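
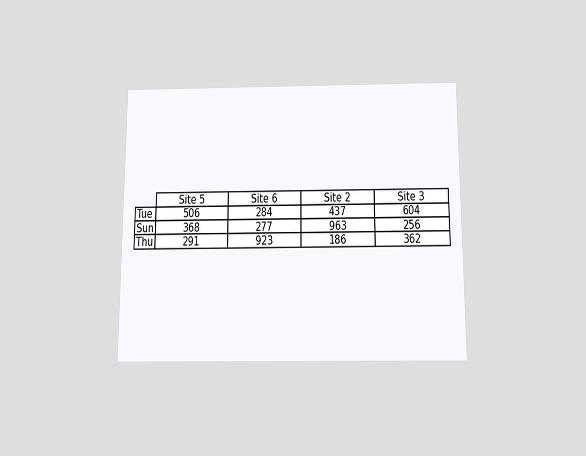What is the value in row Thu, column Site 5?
291

The chart is viewed slightly from below. The (Thu, Site 5) cell reads 291.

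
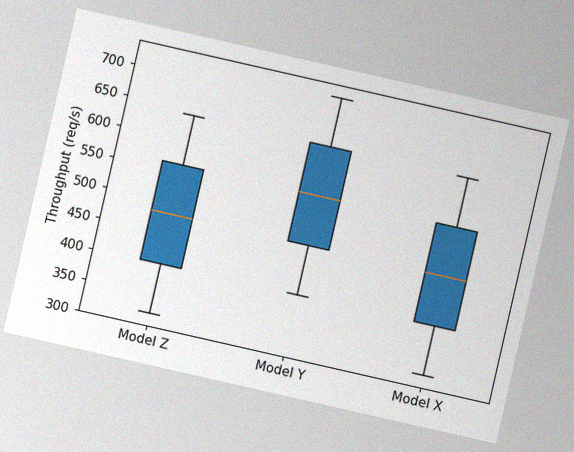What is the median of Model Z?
480req/s

The chart is tilted about 13° clockwise, with some photo noise. The median line in the Model Z box sits at 480req/s.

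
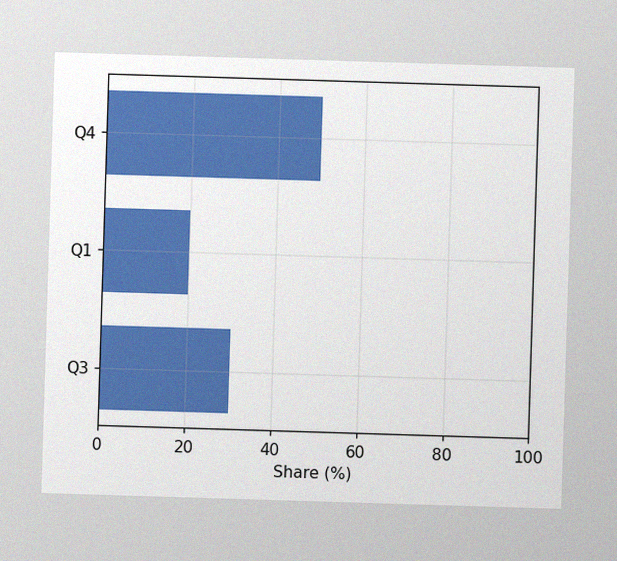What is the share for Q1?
20%

The image has some photo noise and uneven lighting. Reading along the chart's x-axis, the Q1 bar reaches 20%.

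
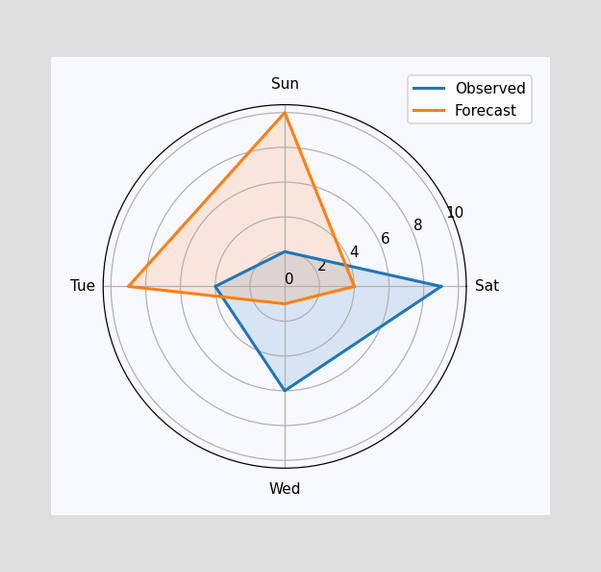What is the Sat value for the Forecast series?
4

On the Sat axis, Forecast reaches 4.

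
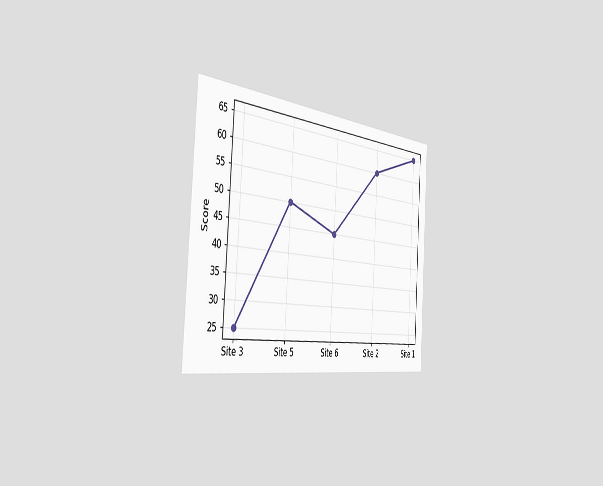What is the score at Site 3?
25

The chart is tilted about 4° clockwise and viewed slightly from the left. At Site 3, the line is at 25.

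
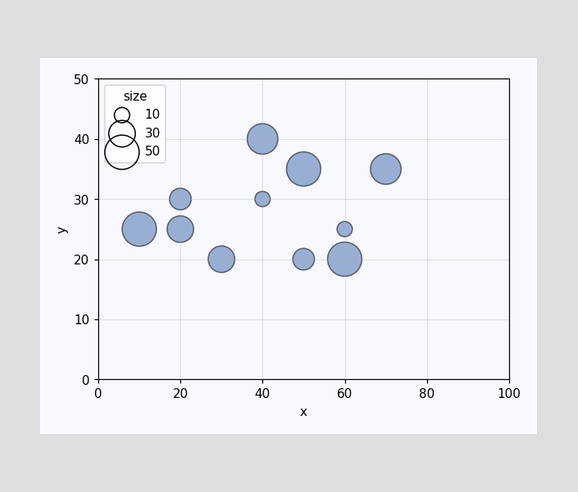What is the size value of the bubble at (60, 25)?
Matching the bubble at (60, 25) against the size legend gives 10.

10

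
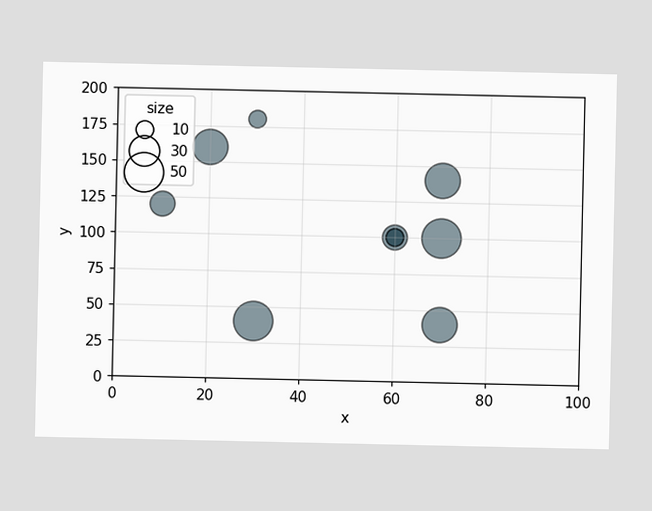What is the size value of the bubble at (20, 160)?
40

Matching the bubble at (20, 160) against the size legend gives 40.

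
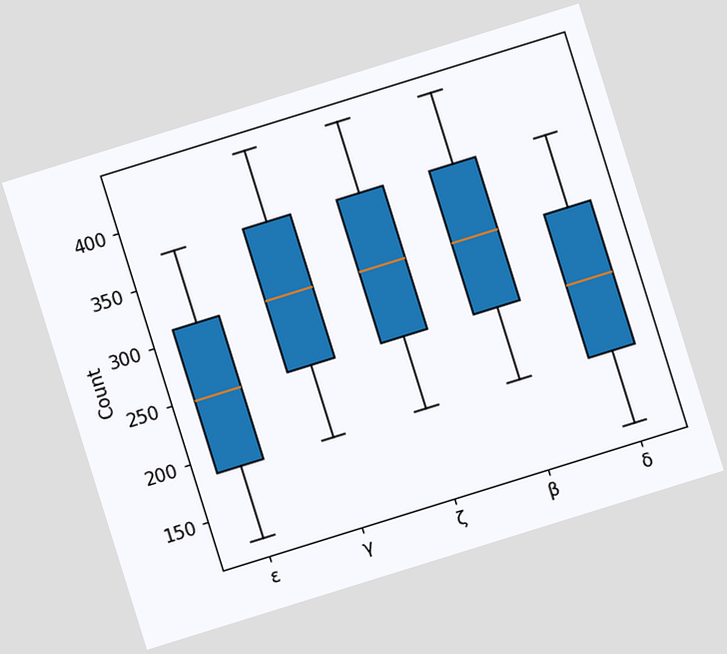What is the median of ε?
248

The chart is tilted about 17° counter-clockwise. The median line in the ε box sits at 248.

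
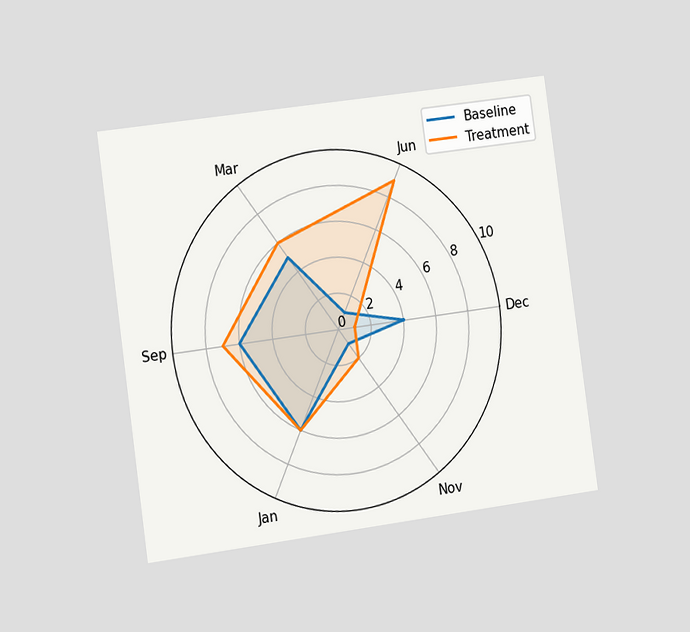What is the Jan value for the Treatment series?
The chart is tilted about 8° counter-clockwise and viewed slightly from the left. On the Jan axis, Treatment reaches 6.

6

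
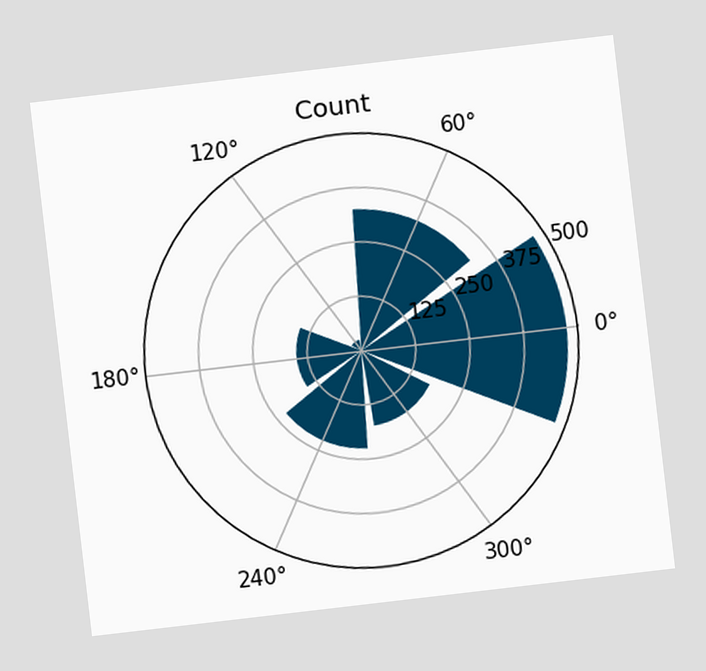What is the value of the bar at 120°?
25

The chart is tilted about 7° counter-clockwise. The bar at 120° reaches 25 on the radial axis.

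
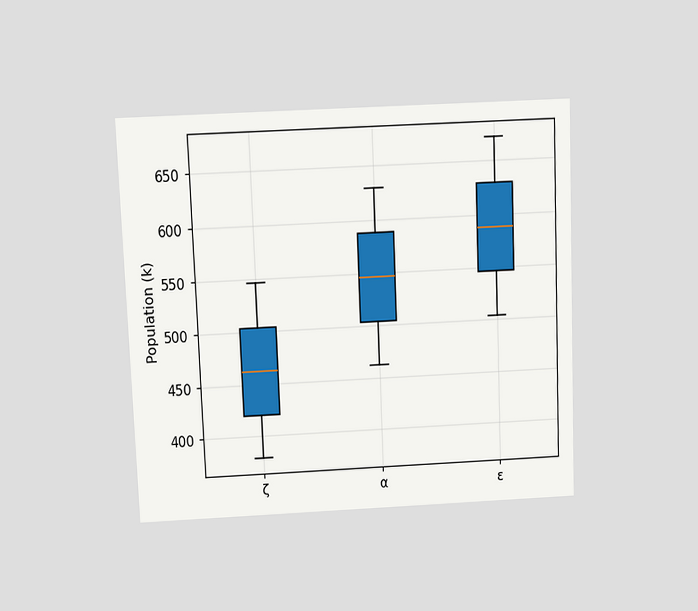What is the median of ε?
588k

The chart is tilted about 2° counter-clockwise and viewed slightly from above. The median line in the ε box sits at 588k.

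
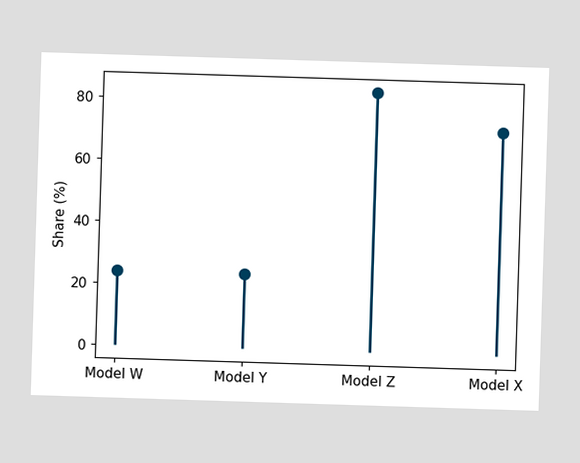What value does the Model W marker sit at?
The Model W marker sits at 24%.

24%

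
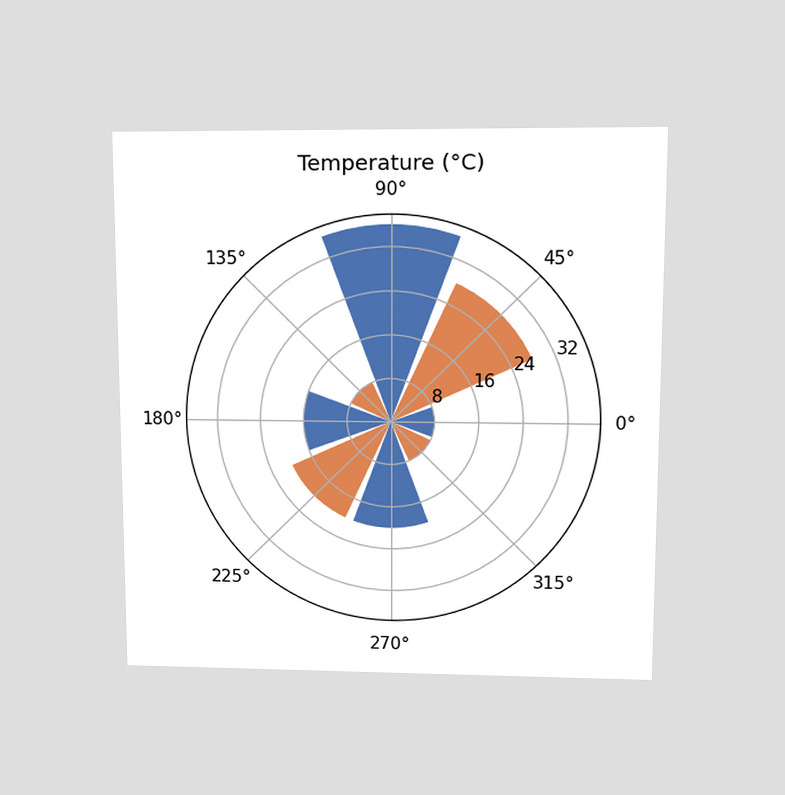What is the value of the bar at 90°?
The chart is viewed at a slight angle. The bar at 90° reaches 36°C on the radial axis.

36°C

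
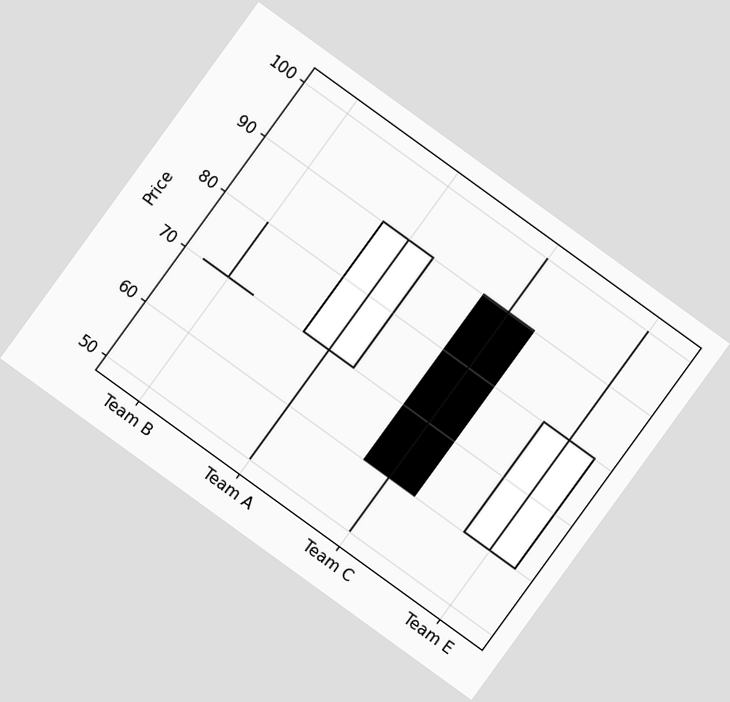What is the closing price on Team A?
The chart is tilted about 36° clockwise. The Team A candle closes at 90.

90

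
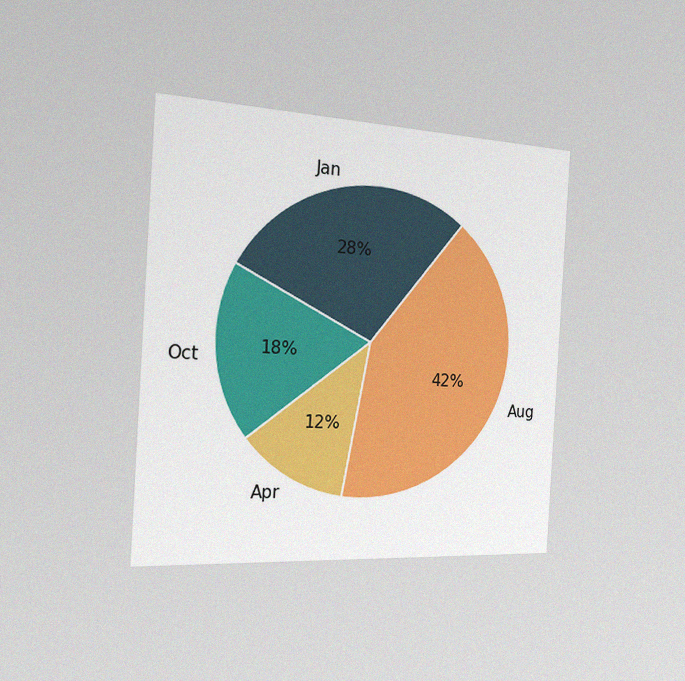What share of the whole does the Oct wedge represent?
The chart is tilted about 3° clockwise and viewed slightly from the left, with some photo noise. The Oct slice takes up 18% of the pie.

18%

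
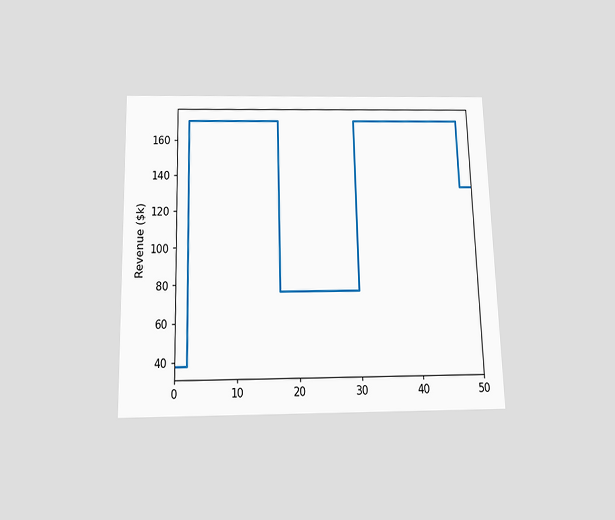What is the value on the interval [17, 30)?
The chart is viewed slightly from below. On [17, 30) the step sits at $76k.

$76k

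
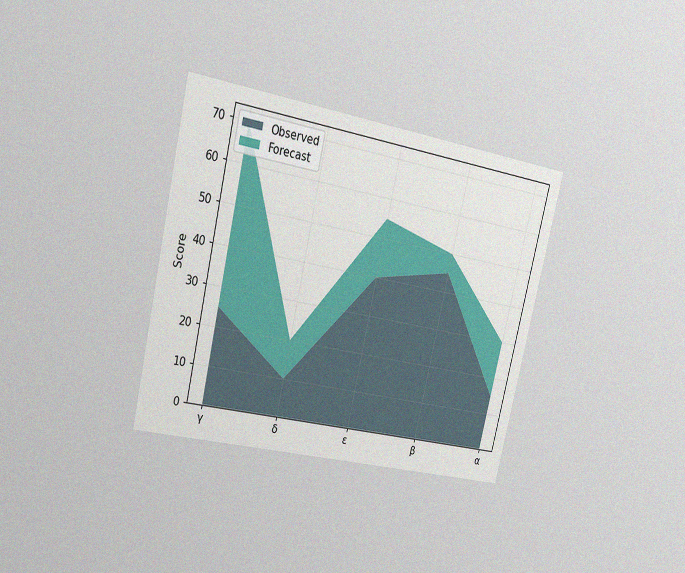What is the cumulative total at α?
30

The chart is tilted about 13° clockwise and viewed slightly from the left, with some photo noise. The stacked total at α reaches 30.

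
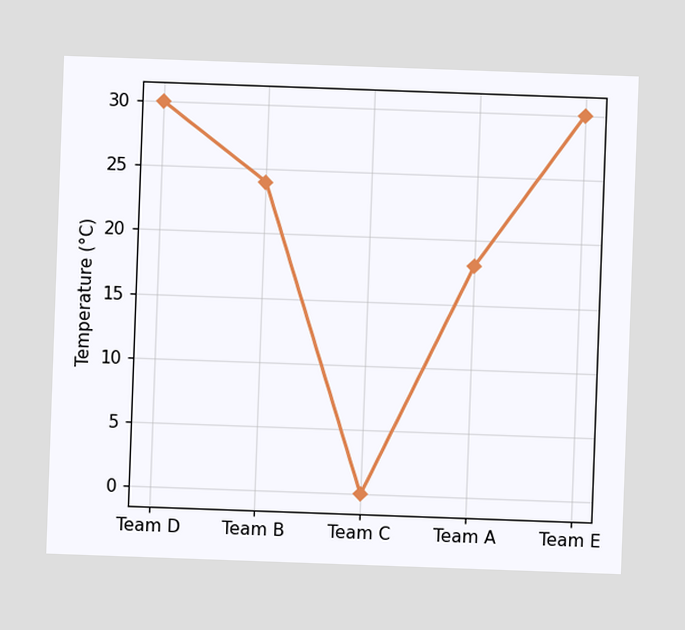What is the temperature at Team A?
18°C

The chart is tilted about 2° clockwise. At Team A, the line is at 18°C.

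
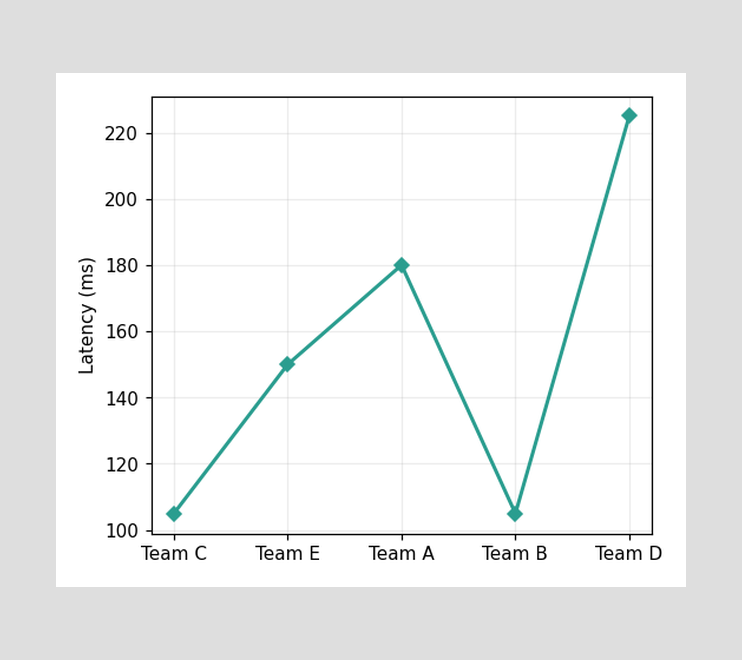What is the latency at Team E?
150ms

At Team E, the line is at 150ms.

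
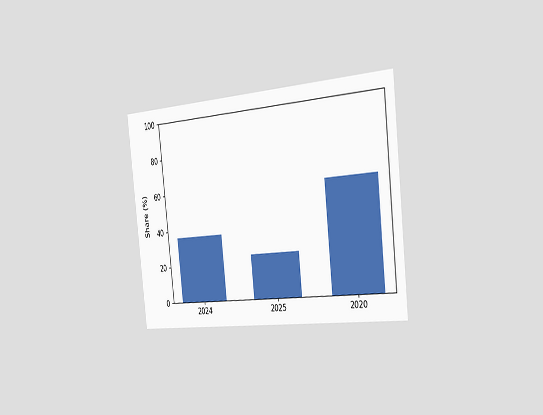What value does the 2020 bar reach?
60%

The chart is tilted about 6° counter-clockwise and viewed slightly from the right. Reading along the chart's y-axis, the 2020 bar reaches 60%.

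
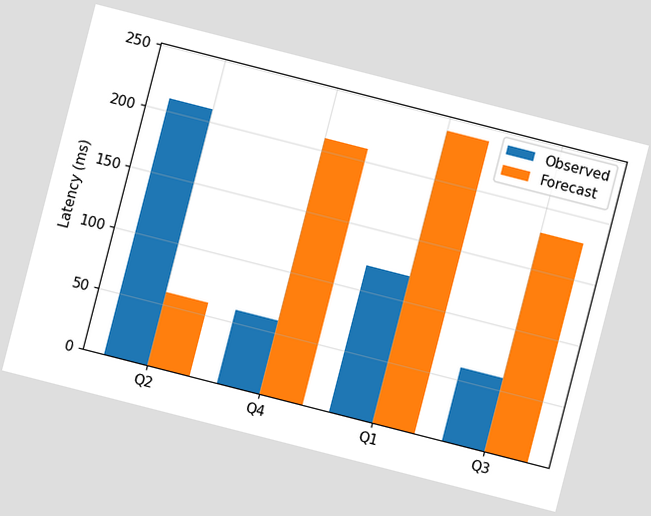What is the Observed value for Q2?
The chart is tilted about 14° clockwise. The Observed bar at Q2 reaches 210ms on the y-axis.

210ms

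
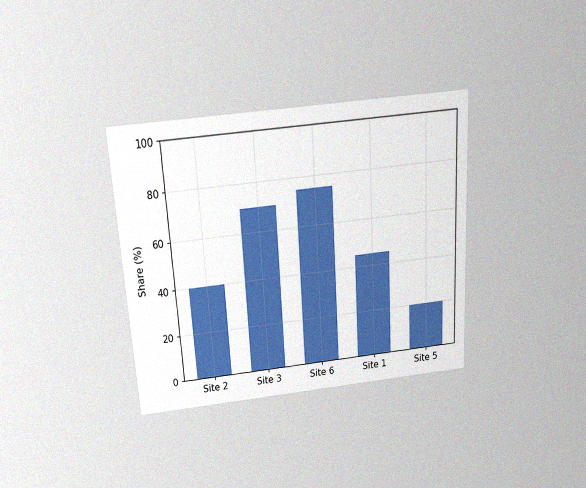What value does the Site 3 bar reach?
70%

The chart is tilted about 3° counter-clockwise and viewed slightly from above, with some photo noise. Reading along the chart's y-axis, the Site 3 bar reaches 70%.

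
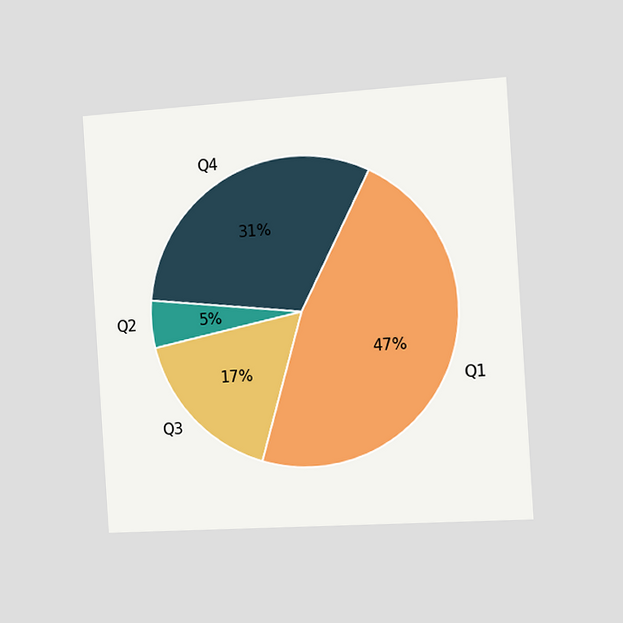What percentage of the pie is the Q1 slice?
47%

The chart is tilted about 4° counter-clockwise and viewed slightly from the right. The Q1 slice takes up 47% of the pie.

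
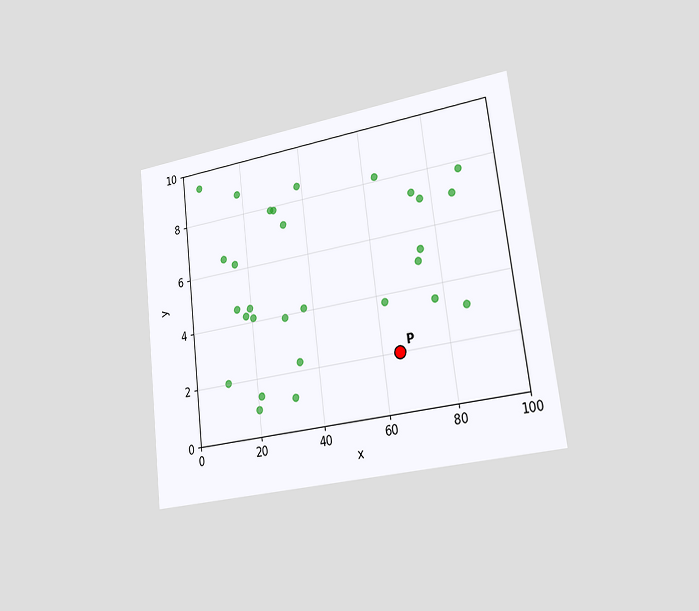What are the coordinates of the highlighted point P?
The chart is tilted about 7° counter-clockwise and viewed slightly from the right. Following the gridlines from P to each axis, P sits at (65, 2).

(65, 2)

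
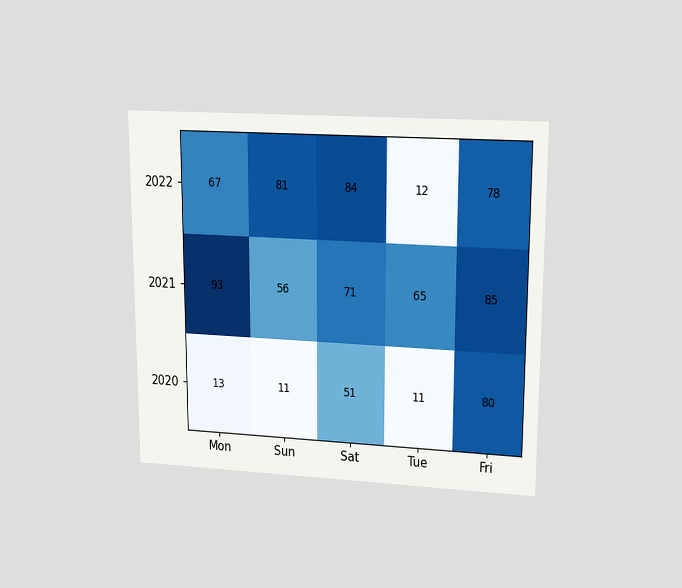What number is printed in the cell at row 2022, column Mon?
The chart is viewed at a slight angle. The (2022, Mon) cell reads 67.

67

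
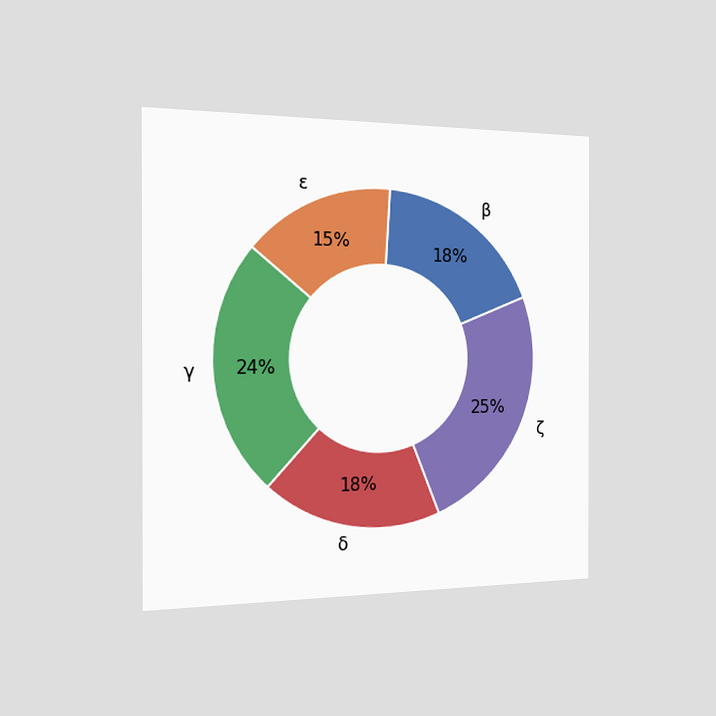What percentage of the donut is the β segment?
18%

The chart is viewed slightly from the left. The β segment takes up 18% of the ring.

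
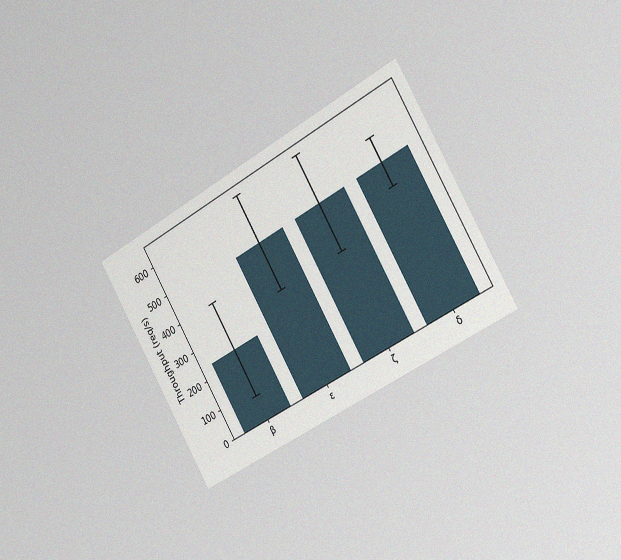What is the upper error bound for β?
The chart is tilted about 30° counter-clockwise and viewed slightly from the right, with some photo noise. The β bar's upper whisker reaches 400req/s.

400req/s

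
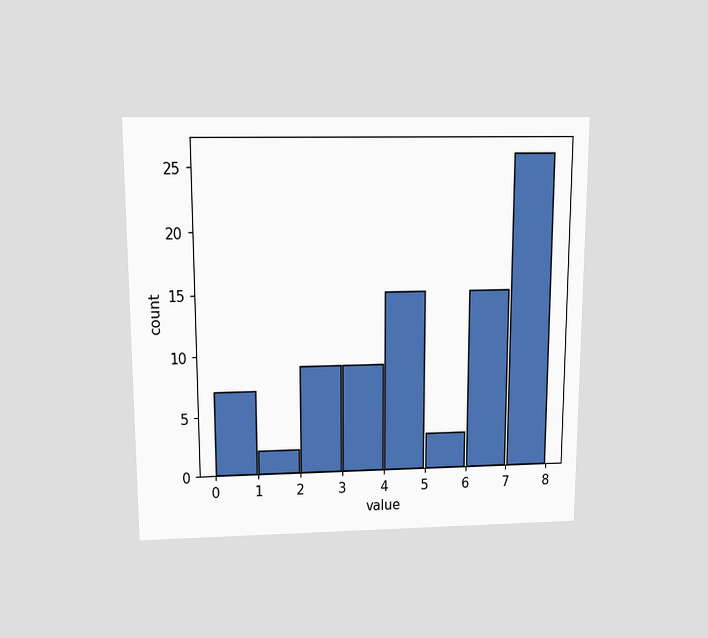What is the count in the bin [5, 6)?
The chart is viewed slightly from above. The [5, 6) bin has height 3.

3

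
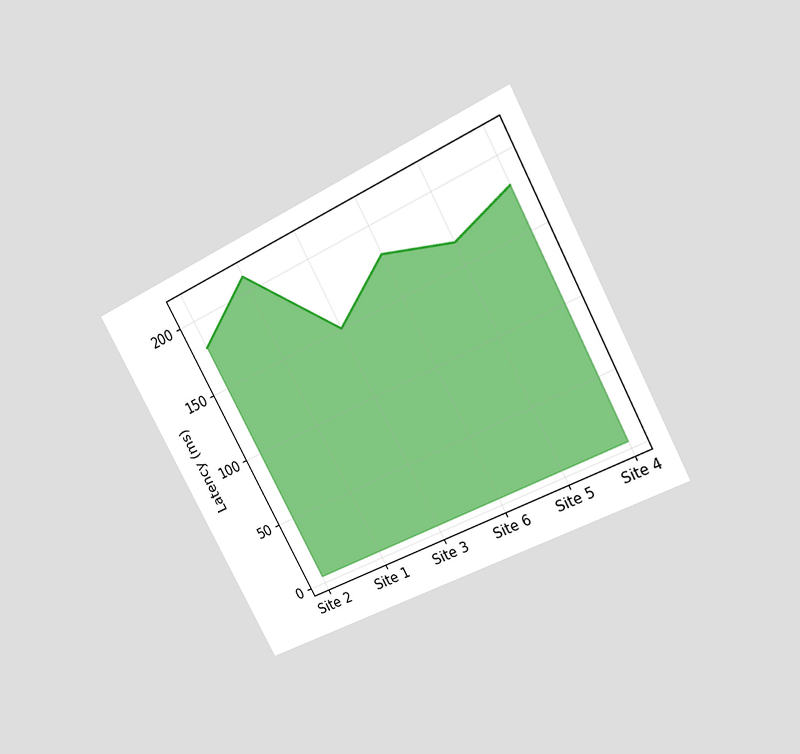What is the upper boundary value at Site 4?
180ms

The chart is tilted about 28° counter-clockwise and viewed at a slight angle. At Site 4 the upper boundary is at 180ms.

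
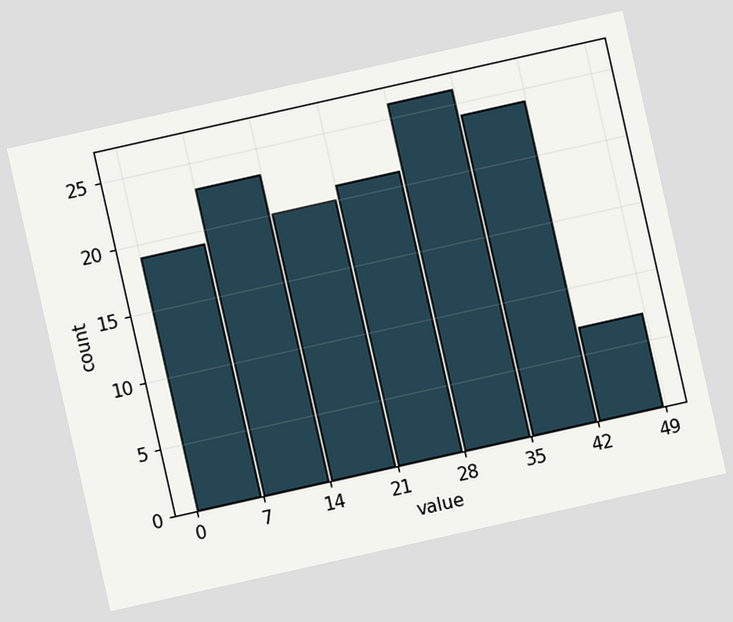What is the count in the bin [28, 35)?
26

The chart is tilted about 13° counter-clockwise. The [28, 35) bin has height 26.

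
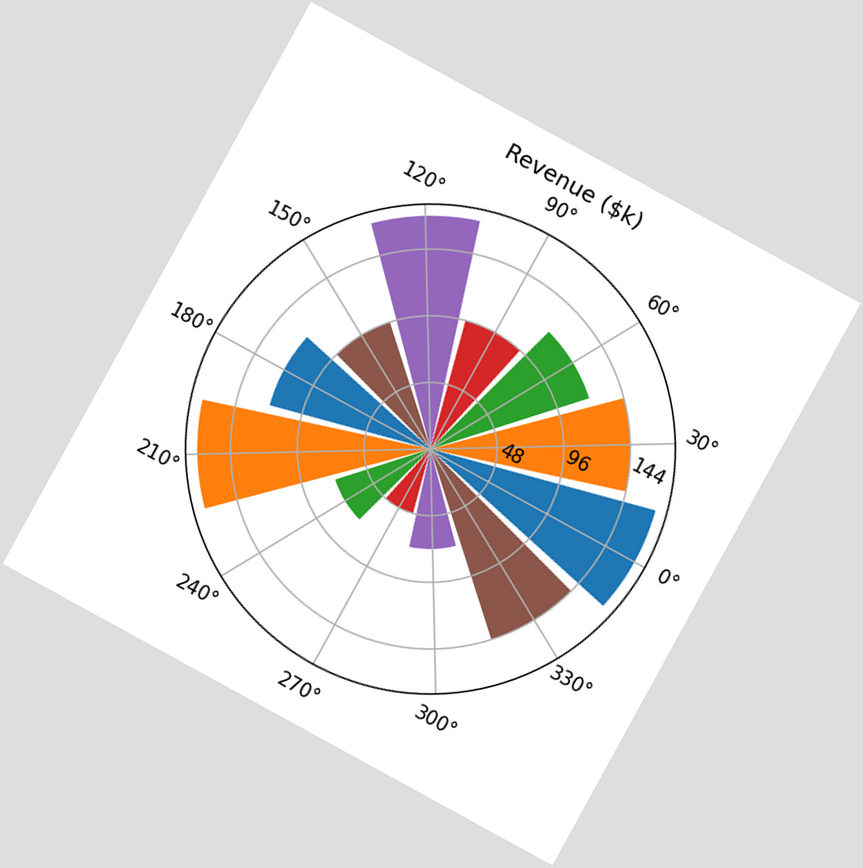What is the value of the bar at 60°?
$120k

The chart is tilted about 29° clockwise. The bar at 60° reaches $120k on the radial axis.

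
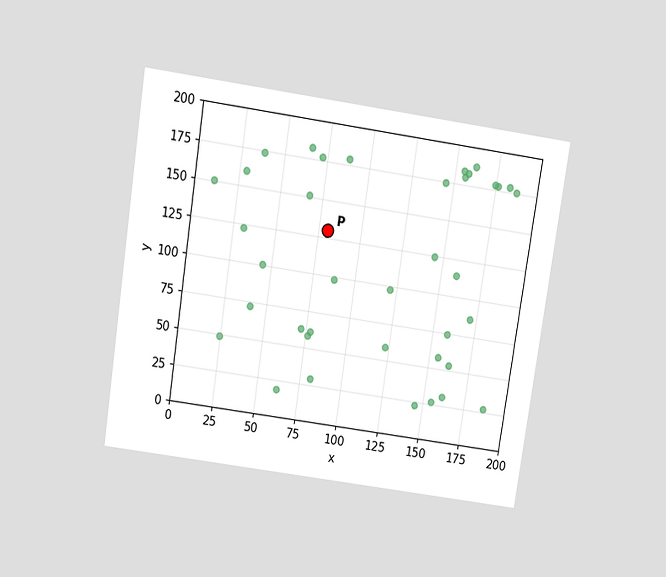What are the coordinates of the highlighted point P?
The chart is tilted about 9° clockwise and viewed slightly from above. Following the gridlines from P to each axis, P sits at (80, 130).

(80, 130)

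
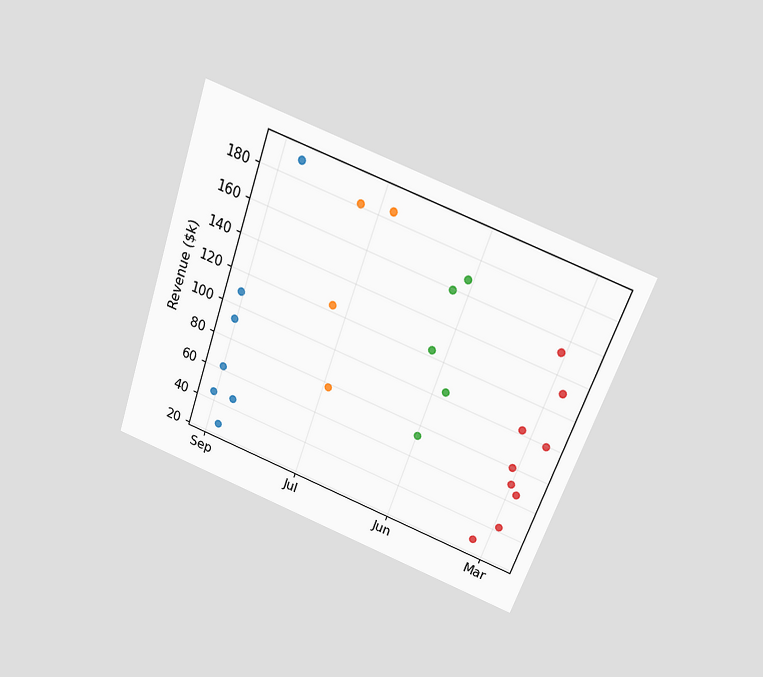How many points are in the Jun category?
The chart is tilted about 20° clockwise and viewed slightly from above. Counting the markers in the Jun column gives 5.

5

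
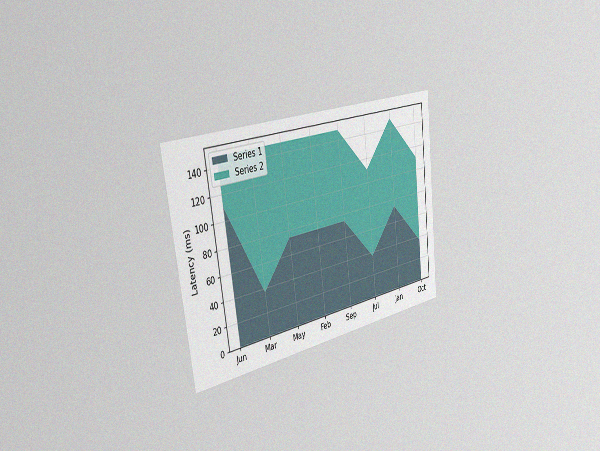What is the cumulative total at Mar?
The chart is tilted about 7° counter-clockwise and viewed slightly from the left, with some photo noise. The stacked total at Mar reaches 148ms.

148ms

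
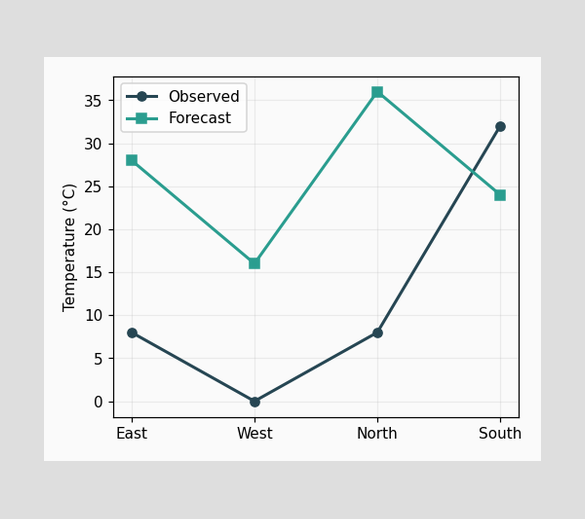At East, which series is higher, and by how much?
Forecast, by 20°C

At East, Forecast sits above the other line by 20°C.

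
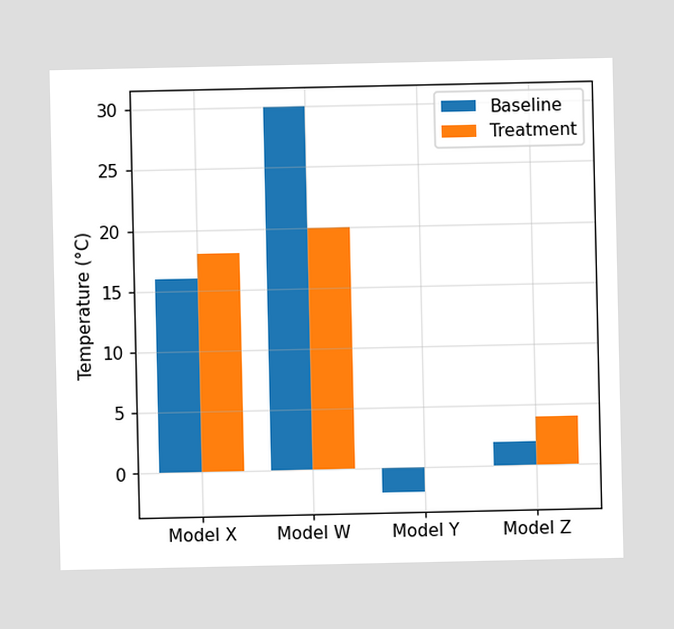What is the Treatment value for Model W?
The Treatment bar at Model W reaches 20°C on the y-axis.

20°C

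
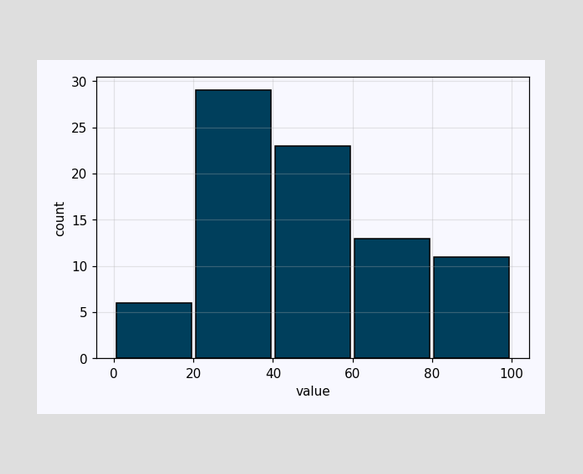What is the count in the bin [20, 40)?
29

The [20, 40) bin has height 29.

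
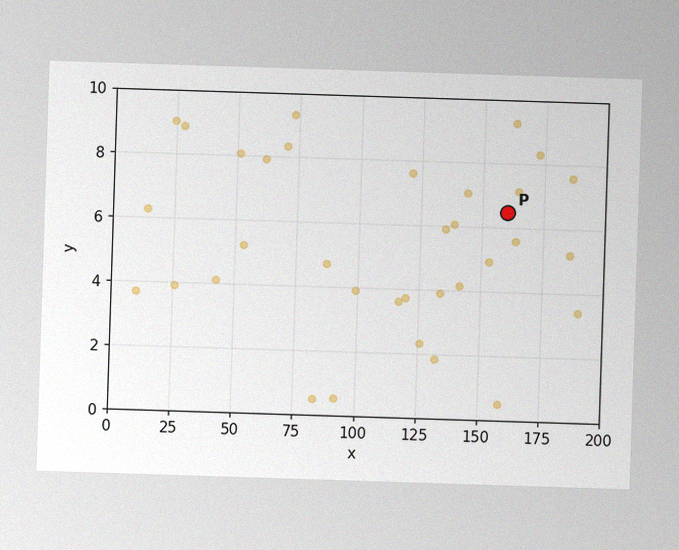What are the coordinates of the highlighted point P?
The image has some photo noise and uneven lighting. Following the gridlines from P to each axis, P sits at (160, 6.5).

(160, 6.5)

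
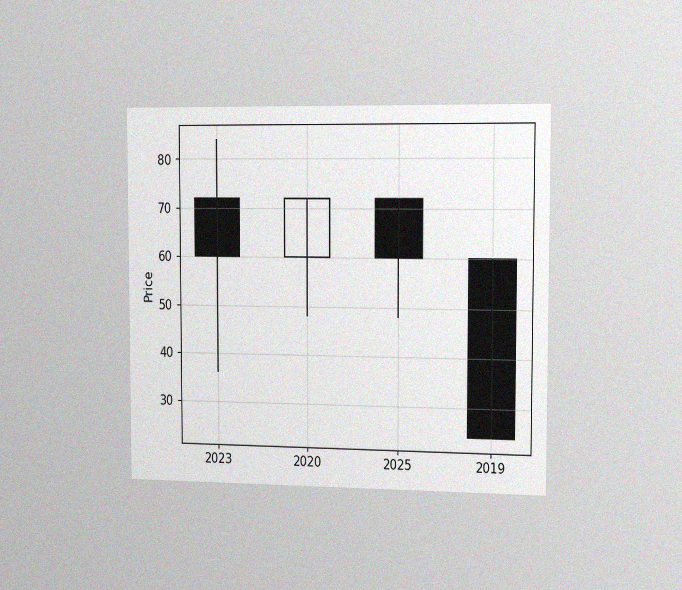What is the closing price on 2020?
The chart is viewed slightly from the right, with some photo noise. The 2020 candle closes at 72.

72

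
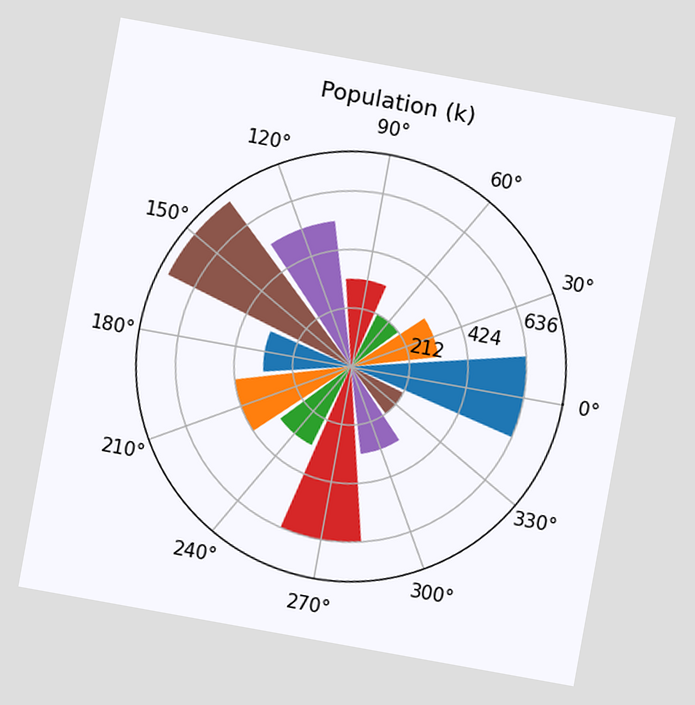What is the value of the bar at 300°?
The chart is tilted about 10° clockwise. The bar at 300° reaches 318k on the radial axis.

318k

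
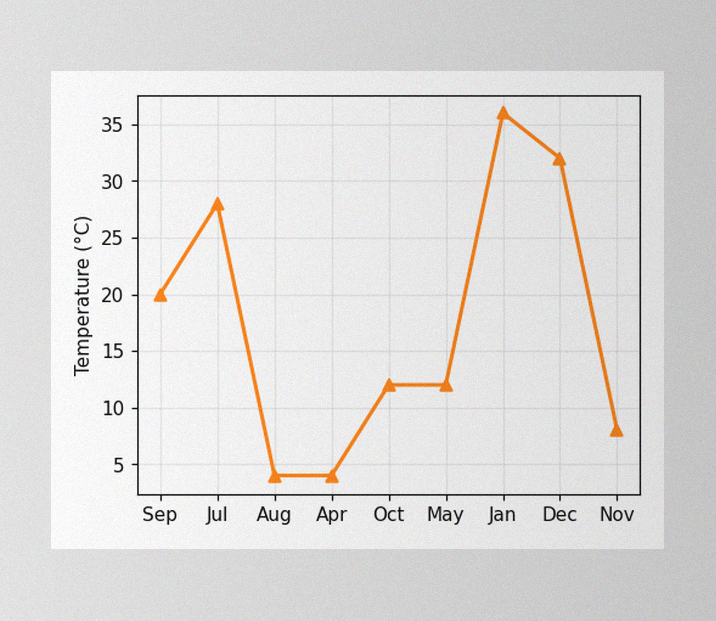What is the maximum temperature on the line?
36°C

The image has some photo noise and uneven lighting. The highest point is at Jan, and reading across to the y-axis gives 36°C.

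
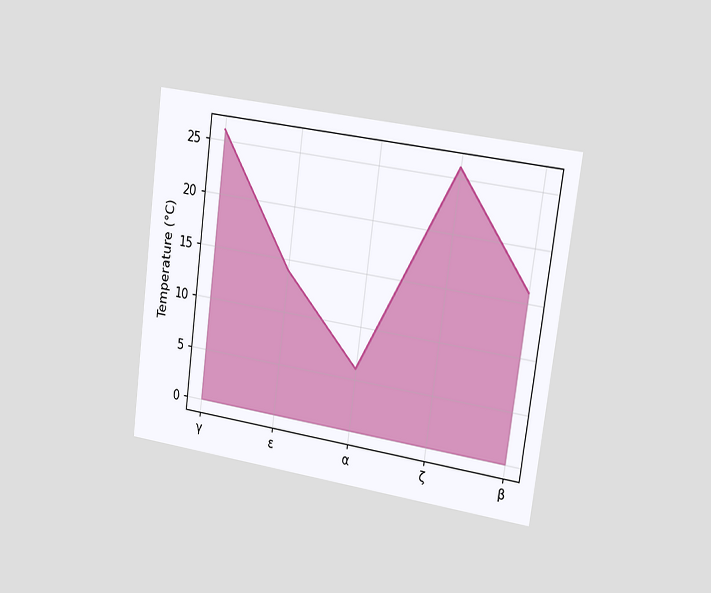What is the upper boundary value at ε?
14°C

The chart is tilted about 8° clockwise and viewed slightly from the right. At ε the upper boundary is at 14°C.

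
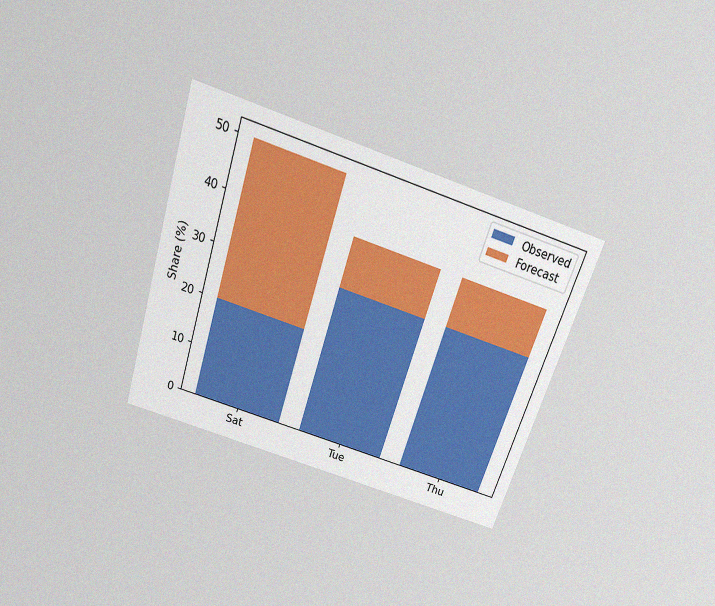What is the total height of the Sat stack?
50%

The chart is tilted about 18° clockwise and viewed slightly from above, with some photo noise. The Sat stack's top reaches 50% on the y-axis.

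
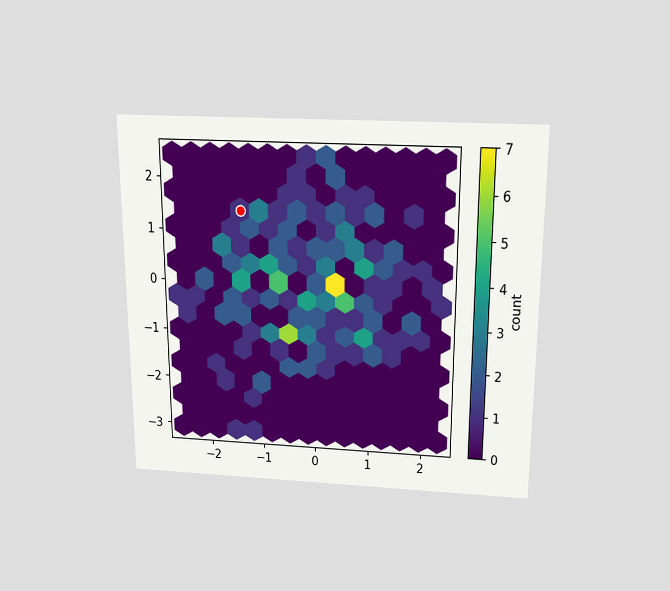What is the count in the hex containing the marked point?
1

The chart is viewed slightly from above. The marked hex reads 1 on the colorbar.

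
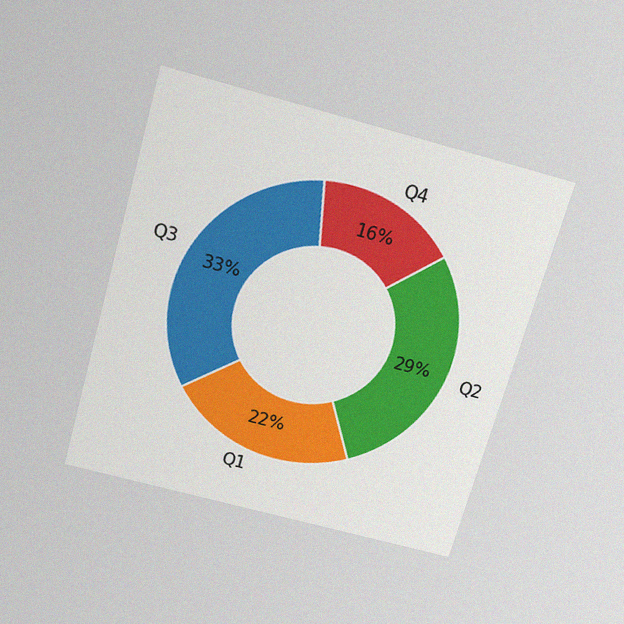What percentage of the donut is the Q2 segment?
The chart is tilted about 16° clockwise and viewed slightly from above, with some photo noise. The Q2 segment takes up 29% of the ring.

29%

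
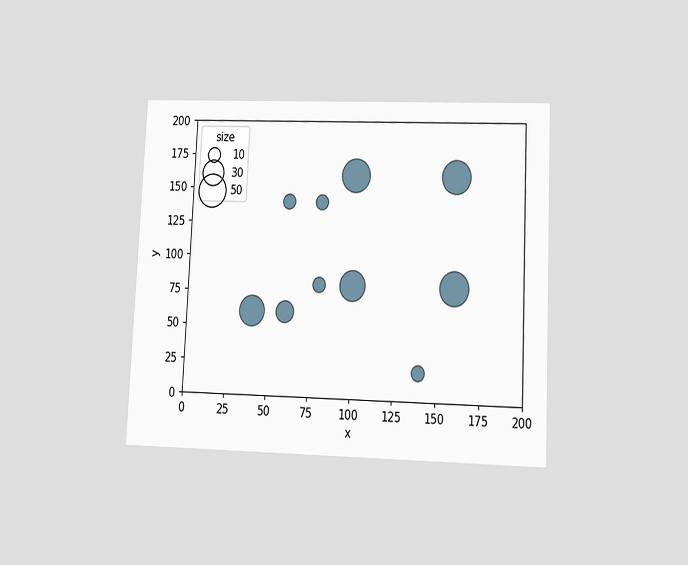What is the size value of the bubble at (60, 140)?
10

The chart is tilted about 3° clockwise and viewed at a slight angle. Matching the bubble at (60, 140) against the size legend gives 10.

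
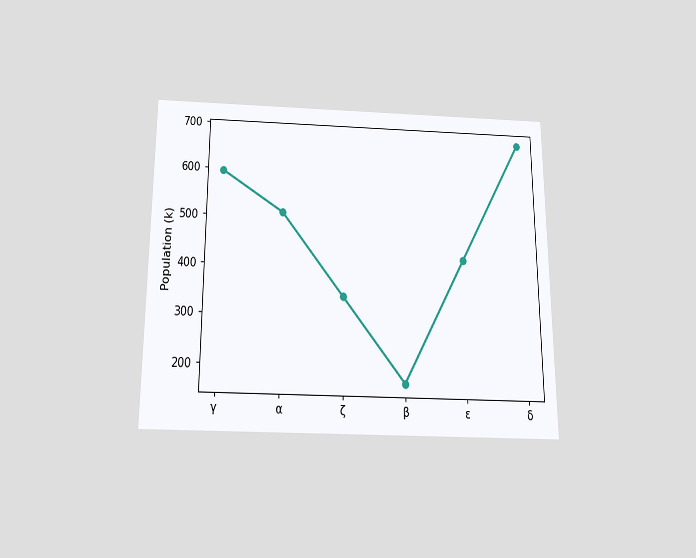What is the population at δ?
680k

The chart is viewed slightly from below. At δ, the line is at 680k.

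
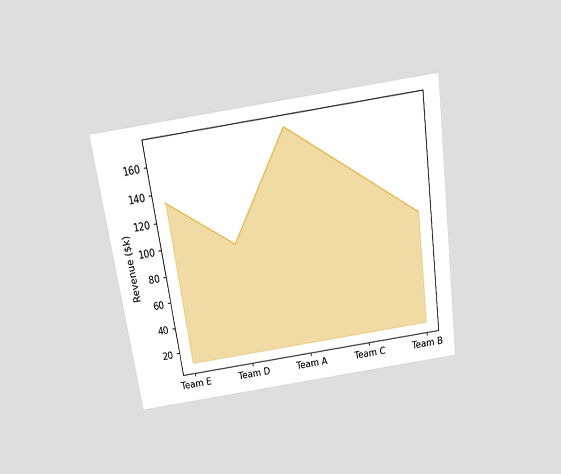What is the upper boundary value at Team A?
$171k

The chart is tilted about 8° counter-clockwise and viewed slightly from above. At Team A the upper boundary is at $171k.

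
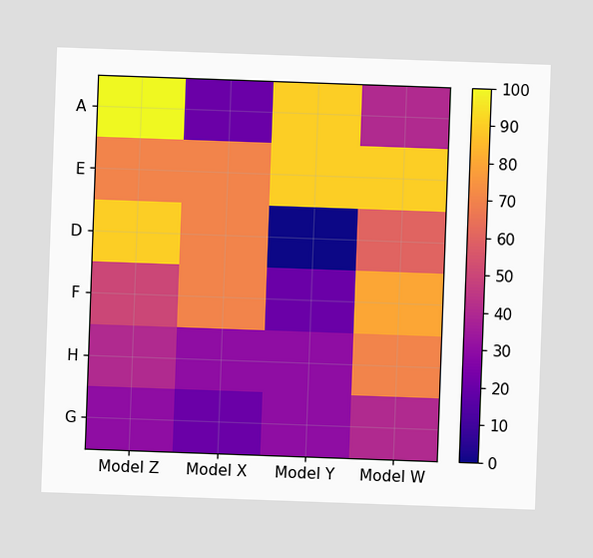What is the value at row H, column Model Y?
The chart is tilted about 2° clockwise. Matching cell (H, Model Y) against the colorbar gives 30.

30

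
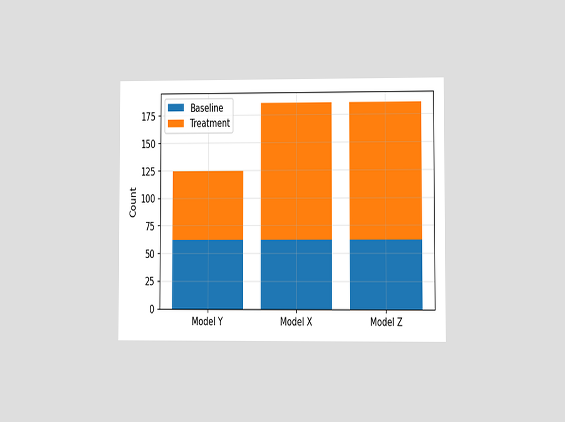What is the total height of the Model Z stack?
The chart is viewed at a slight angle. The Model Z stack's top reaches 186 on the y-axis.

186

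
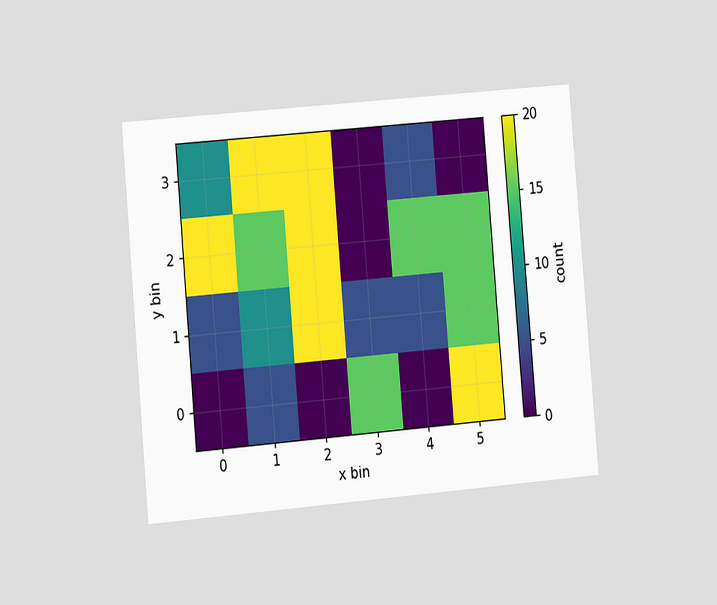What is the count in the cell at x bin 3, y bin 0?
The chart is tilted about 5° counter-clockwise and viewed slightly from the left. Matching the cell (3, 0) against the colorbar gives 15.

15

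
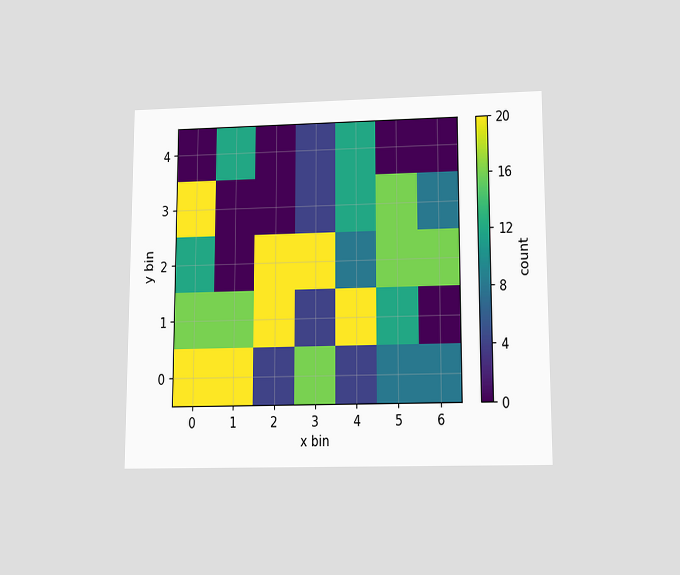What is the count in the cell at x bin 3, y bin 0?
The chart is viewed slightly from below. Matching the cell (3, 0) against the colorbar gives 16.

16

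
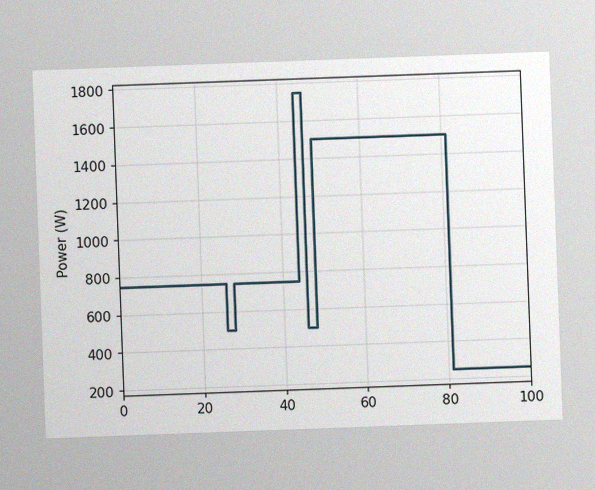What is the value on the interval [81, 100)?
250W

The chart is tilted about 2° counter-clockwise, with some photo noise. On [81, 100) the step sits at 250W.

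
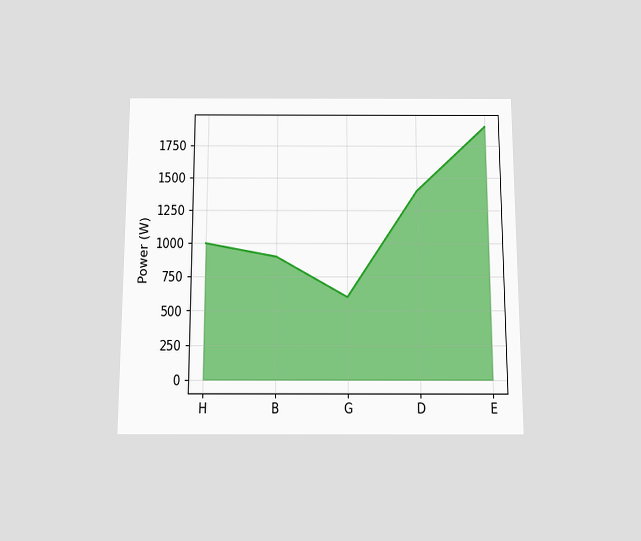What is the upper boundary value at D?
The chart is viewed slightly from below. At D the upper boundary is at 1400W.

1400W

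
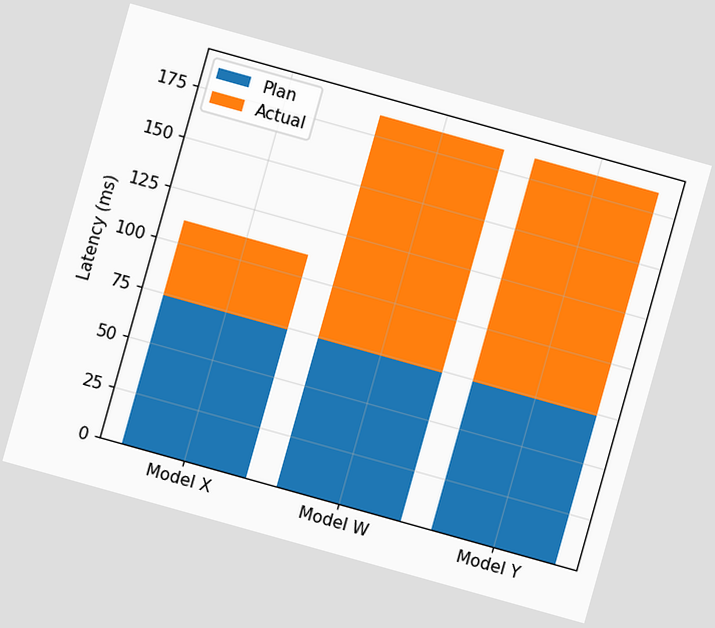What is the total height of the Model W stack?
185ms

The chart is tilted about 16° clockwise. The Model W stack's top reaches 185ms on the y-axis.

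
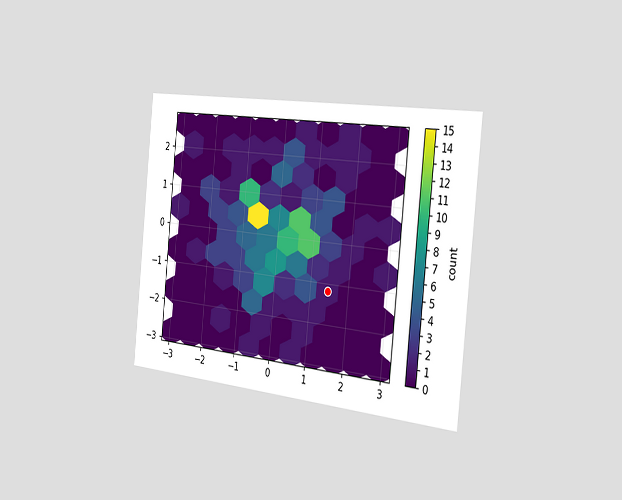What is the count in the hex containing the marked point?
The chart is tilted about 6° clockwise and viewed slightly from the right. The marked hex reads 1 on the colorbar.

1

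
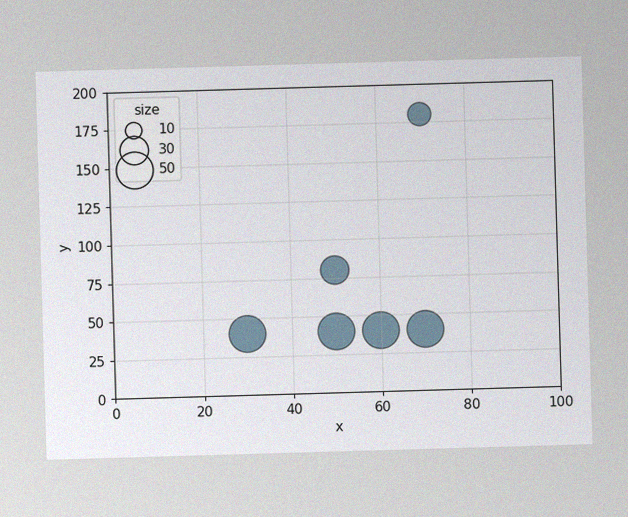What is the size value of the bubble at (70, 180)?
20

The image has some photo noise and uneven lighting. Matching the bubble at (70, 180) against the size legend gives 20.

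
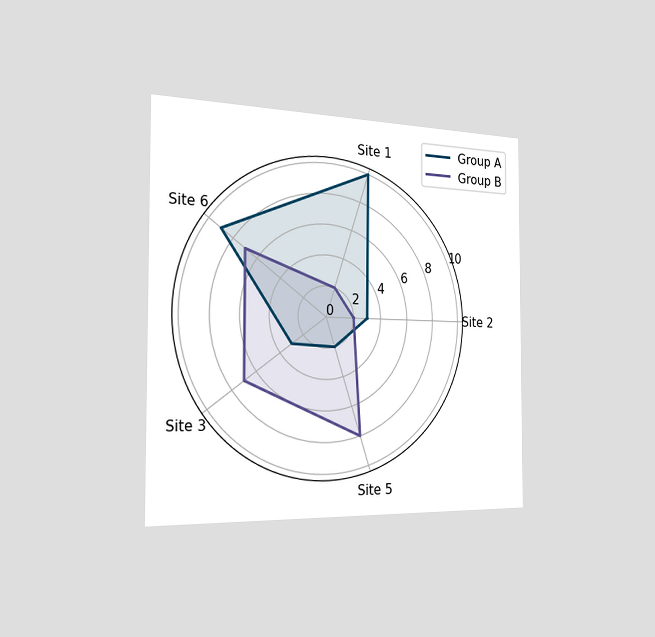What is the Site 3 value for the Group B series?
7

The chart is viewed slightly from the left. On the Site 3 axis, Group B reaches 7.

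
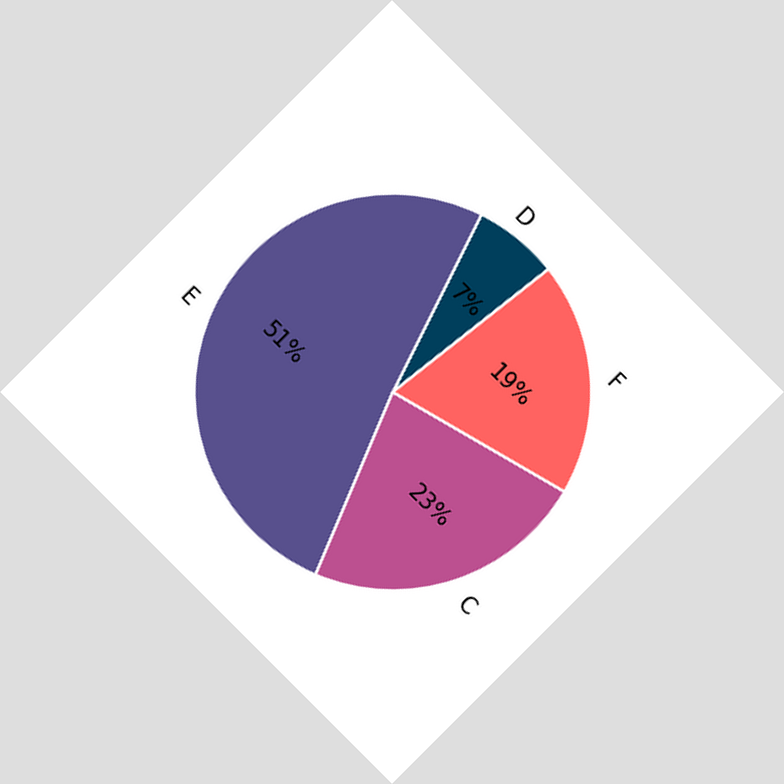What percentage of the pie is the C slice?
23%

The chart is tilted about 45° clockwise. The C slice takes up 23% of the pie.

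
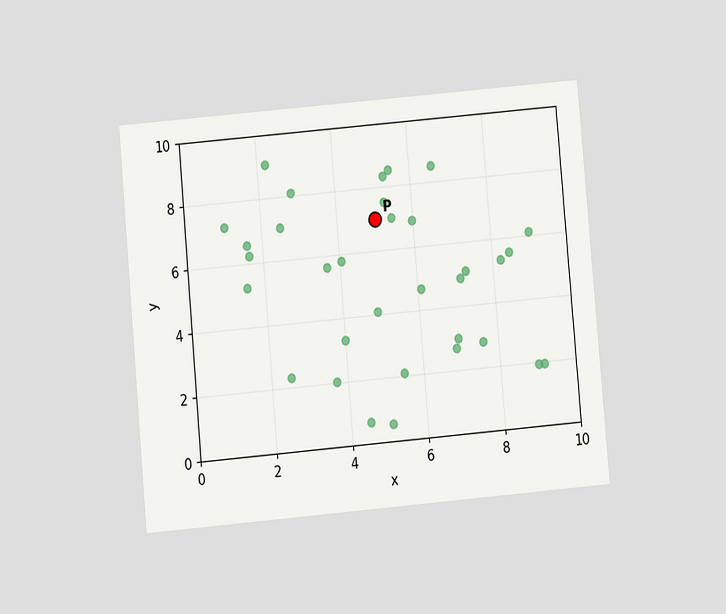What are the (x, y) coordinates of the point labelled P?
(5, 7)

The chart is tilted about 5° counter-clockwise and viewed at a slight angle. Following the gridlines from P to each axis, P sits at (5, 7).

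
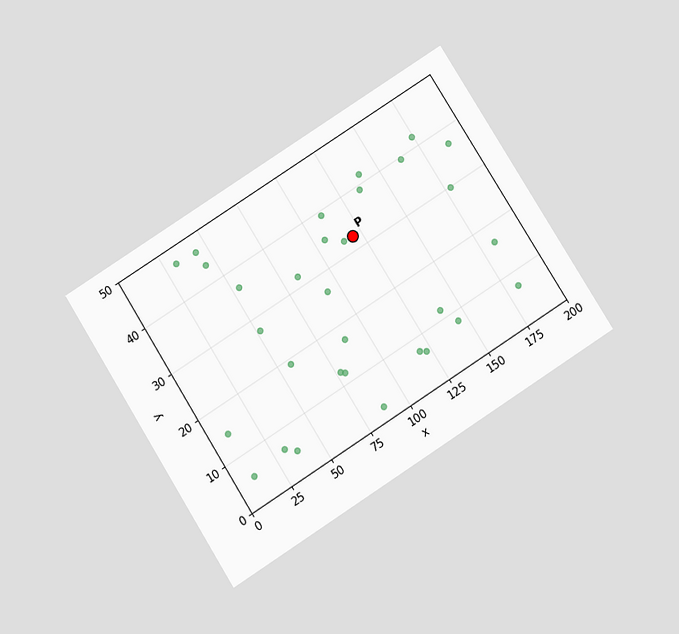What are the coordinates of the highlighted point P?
(120, 32.5)

The chart is tilted about 32° counter-clockwise and viewed slightly from below. Following the gridlines from P to each axis, P sits at (120, 32.5).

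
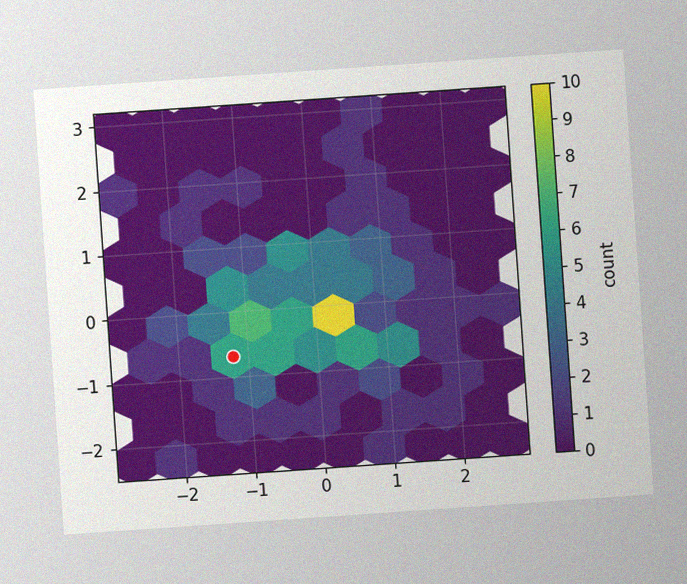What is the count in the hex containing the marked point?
6

The chart is tilted about 4° counter-clockwise, with some photo noise. The marked hex reads 6 on the colorbar.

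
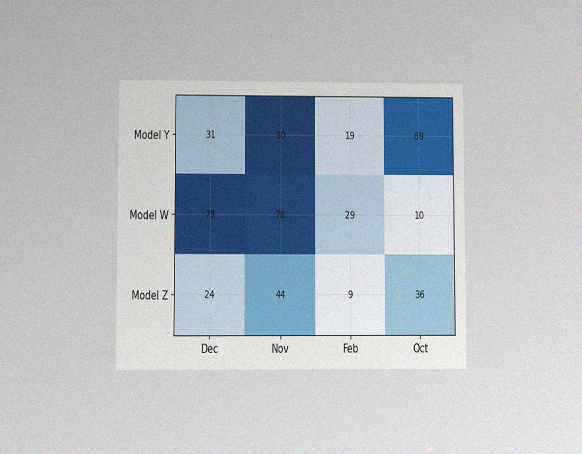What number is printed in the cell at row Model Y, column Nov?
The chart is viewed at a slight angle, with some photo noise. The (Model Y, Nov) cell reads 80.

80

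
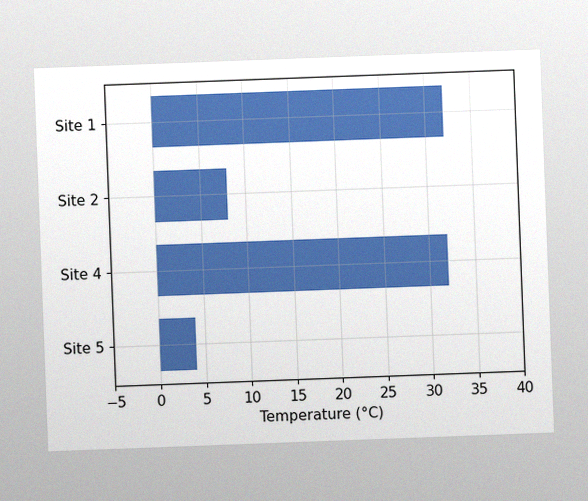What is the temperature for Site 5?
4°C

The chart is tilted about 2° counter-clockwise, with some photo noise. Reading along the chart's x-axis, the Site 5 bar reaches 4°C.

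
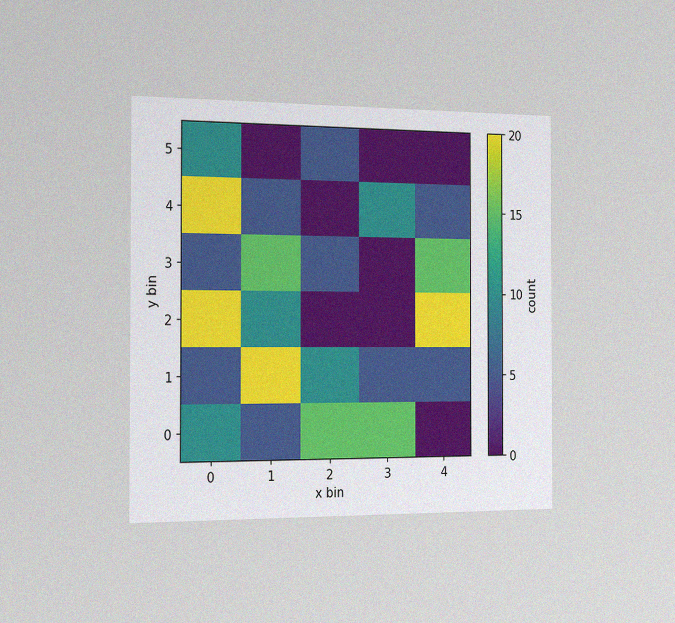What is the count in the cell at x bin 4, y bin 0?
The chart is viewed slightly from the left, with some photo noise. Matching the cell (4, 0) against the colorbar gives 0.

0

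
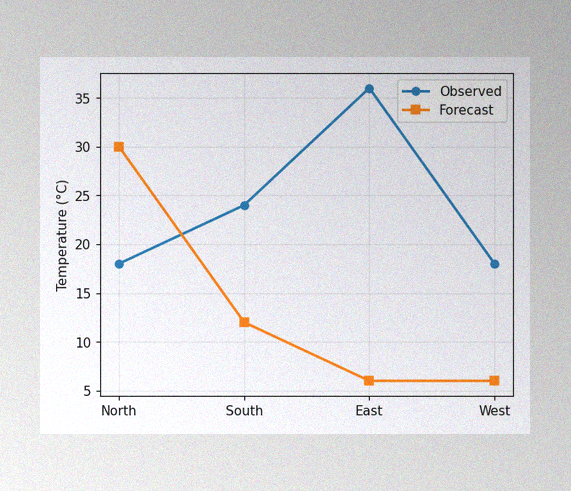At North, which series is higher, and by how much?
The image has some photo noise and uneven lighting. At North, Forecast sits above the other line by 12°C.

Forecast, by 12°C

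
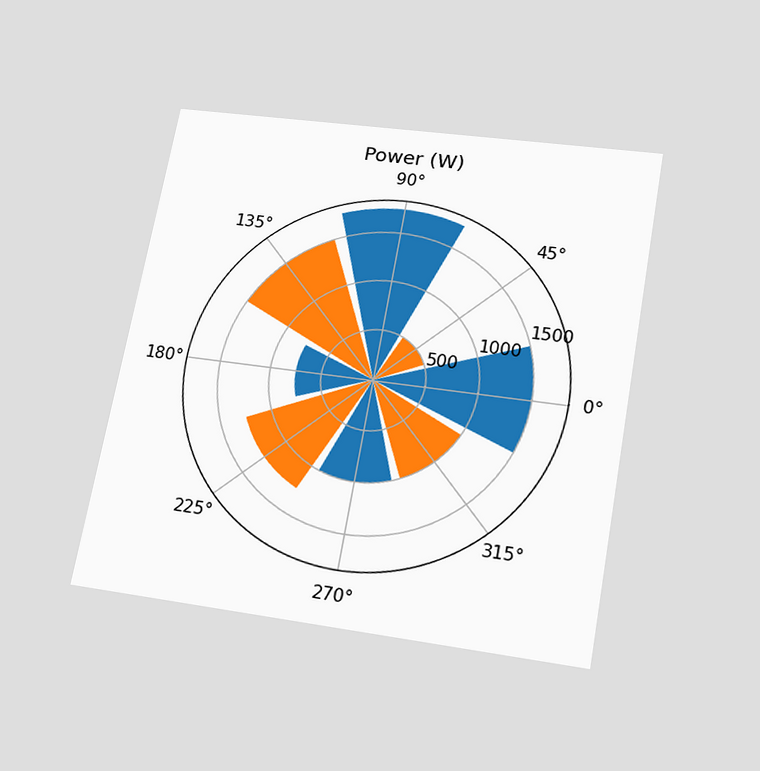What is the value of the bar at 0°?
The chart is tilted about 10° clockwise and viewed slightly from below. The bar at 0° reaches 1500W on the radial axis.

1500W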